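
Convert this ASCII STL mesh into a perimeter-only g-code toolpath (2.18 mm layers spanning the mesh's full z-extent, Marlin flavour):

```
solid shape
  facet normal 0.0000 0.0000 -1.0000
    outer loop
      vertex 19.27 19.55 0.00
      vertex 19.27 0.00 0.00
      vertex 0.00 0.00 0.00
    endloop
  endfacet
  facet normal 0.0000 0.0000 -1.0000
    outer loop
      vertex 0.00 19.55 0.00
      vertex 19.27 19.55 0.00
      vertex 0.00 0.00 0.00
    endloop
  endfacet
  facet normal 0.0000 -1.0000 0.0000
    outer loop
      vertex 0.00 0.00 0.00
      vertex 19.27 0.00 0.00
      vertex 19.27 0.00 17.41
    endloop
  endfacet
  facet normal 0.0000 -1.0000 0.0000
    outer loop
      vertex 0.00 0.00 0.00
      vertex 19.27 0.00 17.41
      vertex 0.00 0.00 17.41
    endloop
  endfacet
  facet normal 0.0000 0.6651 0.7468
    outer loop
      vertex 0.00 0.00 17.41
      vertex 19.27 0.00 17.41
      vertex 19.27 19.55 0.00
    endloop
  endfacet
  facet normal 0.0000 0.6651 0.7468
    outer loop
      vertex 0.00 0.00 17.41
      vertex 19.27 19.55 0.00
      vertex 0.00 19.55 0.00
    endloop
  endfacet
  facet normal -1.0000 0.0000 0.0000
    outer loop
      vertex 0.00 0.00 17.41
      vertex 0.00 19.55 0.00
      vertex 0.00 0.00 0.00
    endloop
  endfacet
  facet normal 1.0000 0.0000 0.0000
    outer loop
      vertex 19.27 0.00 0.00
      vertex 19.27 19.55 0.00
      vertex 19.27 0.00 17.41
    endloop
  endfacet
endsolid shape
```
; perimeter-only toolpath
G21 ; units = mm
G90 ; absolute positioning
G28 ; home
; layer 1
G0 Z2.18
G0 X0.00 Y0.00
G1 X19.27 Y0.00
G1 X19.27 Y17.11
G1 X0.00 Y17.11
G1 X0.00 Y0.00
; layer 2
G0 Z4.35
G0 X0.00 Y0.00
G1 X19.27 Y0.00
G1 X19.27 Y14.66
G1 X0.00 Y14.66
G1 X0.00 Y0.00
; layer 3
G0 Z6.53
G0 X0.00 Y0.00
G1 X19.27 Y0.00
G1 X19.27 Y12.22
G1 X0.00 Y12.22
G1 X0.00 Y0.00
; layer 4
G0 Z8.71
G0 X0.00 Y0.00
G1 X19.27 Y0.00
G1 X19.27 Y9.78
G1 X0.00 Y9.78
G1 X0.00 Y0.00
; layer 5
G0 Z10.88
G0 X0.00 Y0.00
G1 X19.27 Y0.00
G1 X19.27 Y7.33
G1 X0.00 Y7.33
G1 X0.00 Y0.00
; layer 6
G0 Z13.06
G0 X0.00 Y0.00
G1 X19.27 Y0.00
G1 X19.27 Y4.89
G1 X0.00 Y4.89
G1 X0.00 Y0.00
; layer 7
G0 Z15.23
G0 X0.00 Y0.00
G1 X19.27 Y0.00
G1 X19.27 Y2.44
G1 X0.00 Y2.44
G1 X0.00 Y0.00
M2 ; end

The solid is a wedge (ramp): 19.3 × 19.6 mm base, rising to 17.4 mm along the y=0 edge and sloping linearly to z=0 at y=19.6. Slicing at Δz = 2.18 mm — 8 equal slices spanning the solid's height, so layer i sits at z = i·h/8 — gives 7 non-empty perimeters. Each is a 4-segment closed polygon; G0 lifts to the layer z and rapids to the start vertex, then G1 traces the edges. The cross-section shrinks linearly with z (the slice at the apex is degenerate and omitted).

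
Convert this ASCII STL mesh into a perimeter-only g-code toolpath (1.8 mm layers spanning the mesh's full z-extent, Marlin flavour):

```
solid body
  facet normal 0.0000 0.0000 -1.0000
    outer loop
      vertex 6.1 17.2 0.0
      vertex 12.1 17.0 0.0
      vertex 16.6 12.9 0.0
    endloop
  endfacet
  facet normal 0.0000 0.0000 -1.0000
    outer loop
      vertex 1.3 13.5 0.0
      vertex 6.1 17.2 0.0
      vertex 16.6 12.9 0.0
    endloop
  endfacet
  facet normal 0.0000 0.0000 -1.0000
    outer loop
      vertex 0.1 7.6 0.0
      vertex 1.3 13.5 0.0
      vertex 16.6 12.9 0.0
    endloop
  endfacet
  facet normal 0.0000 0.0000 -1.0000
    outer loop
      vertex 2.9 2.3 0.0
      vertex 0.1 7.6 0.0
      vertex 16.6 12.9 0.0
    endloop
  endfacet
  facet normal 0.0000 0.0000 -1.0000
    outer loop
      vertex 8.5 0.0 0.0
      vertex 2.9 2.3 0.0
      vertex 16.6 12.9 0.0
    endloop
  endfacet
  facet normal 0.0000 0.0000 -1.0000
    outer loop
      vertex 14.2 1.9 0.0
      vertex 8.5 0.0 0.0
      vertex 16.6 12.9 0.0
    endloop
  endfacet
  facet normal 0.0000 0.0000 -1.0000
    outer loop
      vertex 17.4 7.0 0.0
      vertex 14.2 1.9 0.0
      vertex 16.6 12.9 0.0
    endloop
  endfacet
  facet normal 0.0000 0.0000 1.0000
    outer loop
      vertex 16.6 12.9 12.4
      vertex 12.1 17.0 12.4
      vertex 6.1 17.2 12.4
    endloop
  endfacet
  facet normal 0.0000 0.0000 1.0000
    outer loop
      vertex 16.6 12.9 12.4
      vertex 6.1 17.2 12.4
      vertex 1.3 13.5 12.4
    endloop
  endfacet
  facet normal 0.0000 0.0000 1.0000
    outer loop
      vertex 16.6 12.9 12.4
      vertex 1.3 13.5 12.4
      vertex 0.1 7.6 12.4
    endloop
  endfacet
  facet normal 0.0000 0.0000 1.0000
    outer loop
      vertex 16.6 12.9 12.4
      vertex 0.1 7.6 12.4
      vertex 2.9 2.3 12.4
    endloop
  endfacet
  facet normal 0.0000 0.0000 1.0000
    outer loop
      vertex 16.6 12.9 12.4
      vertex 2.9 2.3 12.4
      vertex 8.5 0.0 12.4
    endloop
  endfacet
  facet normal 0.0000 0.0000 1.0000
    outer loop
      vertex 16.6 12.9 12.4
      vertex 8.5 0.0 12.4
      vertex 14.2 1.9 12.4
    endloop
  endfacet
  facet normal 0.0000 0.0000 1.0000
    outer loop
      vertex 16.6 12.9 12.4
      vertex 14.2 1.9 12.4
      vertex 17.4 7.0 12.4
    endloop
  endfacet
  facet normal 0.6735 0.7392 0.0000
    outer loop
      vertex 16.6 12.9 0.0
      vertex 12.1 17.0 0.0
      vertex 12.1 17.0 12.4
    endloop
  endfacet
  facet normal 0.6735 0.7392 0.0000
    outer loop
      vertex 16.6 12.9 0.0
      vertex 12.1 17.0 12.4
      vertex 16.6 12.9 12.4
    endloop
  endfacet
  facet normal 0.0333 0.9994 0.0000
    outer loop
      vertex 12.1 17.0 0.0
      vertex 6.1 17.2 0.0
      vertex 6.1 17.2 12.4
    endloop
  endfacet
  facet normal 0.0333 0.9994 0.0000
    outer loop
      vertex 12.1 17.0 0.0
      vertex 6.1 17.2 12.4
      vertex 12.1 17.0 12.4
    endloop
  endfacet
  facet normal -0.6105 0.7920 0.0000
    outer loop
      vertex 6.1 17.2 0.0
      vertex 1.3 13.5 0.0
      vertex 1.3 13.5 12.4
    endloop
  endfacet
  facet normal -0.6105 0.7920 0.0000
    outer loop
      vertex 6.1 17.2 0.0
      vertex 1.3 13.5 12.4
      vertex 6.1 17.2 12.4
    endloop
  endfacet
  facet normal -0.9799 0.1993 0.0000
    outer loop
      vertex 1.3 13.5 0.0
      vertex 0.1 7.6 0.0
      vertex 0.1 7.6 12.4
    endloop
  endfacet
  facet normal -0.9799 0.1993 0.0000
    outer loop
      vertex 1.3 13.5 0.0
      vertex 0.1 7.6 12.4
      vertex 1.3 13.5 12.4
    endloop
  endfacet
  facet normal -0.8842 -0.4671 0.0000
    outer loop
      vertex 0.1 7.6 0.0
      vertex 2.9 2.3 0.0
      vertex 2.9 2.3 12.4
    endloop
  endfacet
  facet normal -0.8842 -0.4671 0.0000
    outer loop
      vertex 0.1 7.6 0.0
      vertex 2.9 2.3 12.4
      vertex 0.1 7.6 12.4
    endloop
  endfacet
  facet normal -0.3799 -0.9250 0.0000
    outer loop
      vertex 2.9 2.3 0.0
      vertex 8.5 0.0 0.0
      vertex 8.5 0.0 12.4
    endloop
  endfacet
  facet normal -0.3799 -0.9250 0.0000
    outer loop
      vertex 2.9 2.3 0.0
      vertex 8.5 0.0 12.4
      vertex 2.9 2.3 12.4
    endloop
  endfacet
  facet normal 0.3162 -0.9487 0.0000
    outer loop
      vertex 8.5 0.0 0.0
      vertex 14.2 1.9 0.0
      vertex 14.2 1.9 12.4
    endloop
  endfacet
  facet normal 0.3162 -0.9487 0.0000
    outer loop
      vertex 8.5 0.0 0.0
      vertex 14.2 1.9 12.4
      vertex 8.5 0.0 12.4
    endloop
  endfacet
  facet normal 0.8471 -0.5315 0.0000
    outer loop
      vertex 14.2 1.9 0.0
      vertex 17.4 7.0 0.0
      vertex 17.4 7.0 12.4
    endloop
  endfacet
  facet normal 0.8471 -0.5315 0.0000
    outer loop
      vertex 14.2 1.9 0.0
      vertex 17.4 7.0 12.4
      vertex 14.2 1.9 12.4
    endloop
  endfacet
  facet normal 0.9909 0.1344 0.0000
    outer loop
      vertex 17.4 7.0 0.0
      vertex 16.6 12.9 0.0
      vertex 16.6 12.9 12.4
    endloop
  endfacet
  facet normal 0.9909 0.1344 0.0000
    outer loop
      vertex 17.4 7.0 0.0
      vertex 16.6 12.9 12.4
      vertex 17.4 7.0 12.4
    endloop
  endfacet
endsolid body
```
; perimeter-only toolpath
G21 ; units = mm
G90 ; absolute positioning
G28 ; home
; layer 1
G0 Z1.8
G0 X16.6 Y12.9
G1 X12.1 Y17.0
G1 X6.1 Y17.2
G1 X1.3 Y13.5
G1 X0.1 Y7.6
G1 X2.9 Y2.3
G1 X8.5 Y0.0
G1 X14.2 Y1.9
G1 X17.4 Y7.0
G1 X16.6 Y12.9
; layer 2
G0 Z3.5
G0 X16.6 Y12.9
G1 X12.1 Y17.0
G1 X6.1 Y17.2
G1 X1.3 Y13.5
G1 X0.1 Y7.6
G1 X2.9 Y2.3
G1 X8.5 Y0.0
G1 X14.2 Y1.9
G1 X17.4 Y7.0
G1 X16.6 Y12.9
; layer 3
G0 Z5.3
G0 X16.6 Y12.9
G1 X12.1 Y17.0
G1 X6.1 Y17.2
G1 X1.3 Y13.5
G1 X0.1 Y7.6
G1 X2.9 Y2.3
G1 X8.5 Y0.0
G1 X14.2 Y1.9
G1 X17.4 Y7.0
G1 X16.6 Y12.9
; layer 4
G0 Z7.1
G0 X16.6 Y12.9
G1 X12.1 Y17.0
G1 X6.1 Y17.2
G1 X1.3 Y13.5
G1 X0.1 Y7.6
G1 X2.9 Y2.3
G1 X8.5 Y0.0
G1 X14.2 Y1.9
G1 X17.4 Y7.0
G1 X16.6 Y12.9
; layer 5
G0 Z8.9
G0 X16.6 Y12.9
G1 X12.1 Y17.0
G1 X6.1 Y17.2
G1 X1.3 Y13.5
G1 X0.1 Y7.6
G1 X2.9 Y2.3
G1 X8.5 Y0.0
G1 X14.2 Y1.9
G1 X17.4 Y7.0
G1 X16.6 Y12.9
; layer 6
G0 Z10.6
G0 X16.6 Y12.9
G1 X12.1 Y17.0
G1 X6.1 Y17.2
G1 X1.3 Y13.5
G1 X0.1 Y7.6
G1 X2.9 Y2.3
G1 X8.5 Y0.0
G1 X14.2 Y1.9
G1 X17.4 Y7.0
G1 X16.6 Y12.9
; layer 7
G0 Z12.4
G0 X16.6 Y12.9
G1 X12.1 Y17.0
G1 X6.1 Y17.2
G1 X1.3 Y13.5
G1 X0.1 Y7.6
G1 X2.9 Y2.3
G1 X8.5 Y0.0
G1 X14.2 Y1.9
G1 X17.4 Y7.0
G1 X16.6 Y12.9
M2 ; end

The solid is a regular 9-sided prism (a cylinder approximated with 9 flat sides), circumscribed radius ≈ 8.8 mm, height ≈ 12.4 mm. Slicing at Δz = 1.8 mm — 7 equal slices spanning the solid's height, so layer i sits at z = i·h/7 — gives 7 non-empty perimeters. Each is a 9-segment closed polygon; G0 lifts to the layer z and rapids to the start vertex, then G1 traces the edges.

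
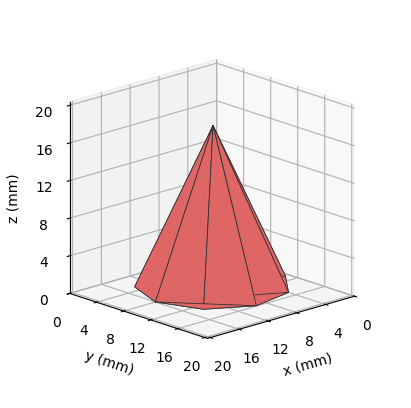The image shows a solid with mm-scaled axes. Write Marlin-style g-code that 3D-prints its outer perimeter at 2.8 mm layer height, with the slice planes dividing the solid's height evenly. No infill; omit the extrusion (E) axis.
Reading the render: the shape is a regular 9-sided pyramid, base circumscribed radius ≈ 8 mm, apex at z ≈ 17 mm (dimensions read to the nearest mm from the axis ticks). For the g-code, the solid's height is divided into equal slices at the stated Δz and each level perimeter traced with G1 moves after a G0 lift.

; perimeter-only toolpath
G21 ; units = mm
G90 ; absolute positioning
G28 ; home
; layer 1
G0 Z2.8
G0 X14.7 Y8.0
G1 X13.1 Y12.2
G1 X9.2 Y14.6
G1 X4.7 Y13.8
G1 X1.8 Y10.2
G1 X1.8 Y5.8
G1 X4.7 Y2.3
G1 X9.2 Y1.4
G1 X13.1 Y3.8
G1 X14.7 Y8.0
; layer 2
G0 Z5.7
G0 X13.3 Y8.0
G1 X12.1 Y11.4
G1 X8.9 Y13.3
G1 X5.3 Y12.6
G1 X3.0 Y9.8
G1 X3.0 Y6.2
G1 X5.3 Y3.4
G1 X8.9 Y2.7
G1 X12.1 Y4.6
G1 X13.3 Y8.0
; layer 3
G0 Z8.5
G0 X12.0 Y8.0
G1 X11.1 Y10.6
G1 X8.7 Y11.9
G1 X6.0 Y11.4
G1 X4.2 Y9.3
G1 X4.2 Y6.7
G1 X6.0 Y4.5
G1 X8.7 Y4.0
G1 X11.1 Y5.5
G1 X12.0 Y8.0
; layer 4
G0 Z11.3
G0 X10.7 Y8.0
G1 X10.0 Y9.7
G1 X8.5 Y10.6
G1 X6.7 Y10.3
G1 X5.5 Y8.9
G1 X5.5 Y7.1
G1 X6.7 Y5.7
G1 X8.5 Y5.4
G1 X10.0 Y6.3
G1 X10.7 Y8.0
; layer 5
G0 Z14.2
G0 X9.3 Y8.0
G1 X9.0 Y8.8
G1 X8.2 Y9.3
G1 X7.3 Y9.2
G1 X6.8 Y8.4
G1 X6.8 Y7.5
G1 X7.3 Y6.9
G1 X8.2 Y6.7
G1 X9.0 Y7.2
G1 X9.3 Y8.0
M2 ; end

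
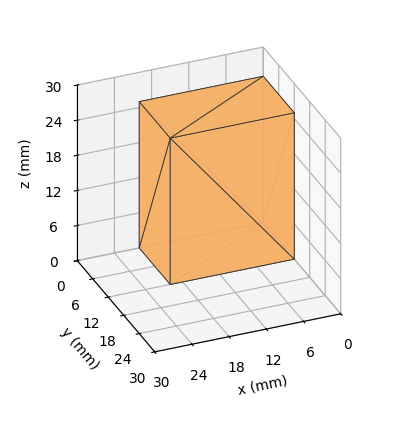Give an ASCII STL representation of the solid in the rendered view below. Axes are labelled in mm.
Reading the render: the shape is a rectangular box, roughly 20 × 12 mm footprint and 25 mm tall (dimensions read to the nearest mm from the axis ticks). For the STL, each face is triangulated and given an outward normal.

solid part
  facet normal 0.0000 0.0000 -1.0000
    outer loop
      vertex 20.000 12.000 0.000
      vertex 20.000 0.000 0.000
      vertex 0.000 0.000 0.000
    endloop
  endfacet
  facet normal 0.0000 0.0000 -1.0000
    outer loop
      vertex 0.000 12.000 0.000
      vertex 20.000 12.000 0.000
      vertex 0.000 0.000 0.000
    endloop
  endfacet
  facet normal 0.0000 0.0000 1.0000
    outer loop
      vertex 0.000 0.000 25.000
      vertex 20.000 0.000 25.000
      vertex 20.000 12.000 25.000
    endloop
  endfacet
  facet normal 0.0000 0.0000 1.0000
    outer loop
      vertex 0.000 0.000 25.000
      vertex 20.000 12.000 25.000
      vertex 0.000 12.000 25.000
    endloop
  endfacet
  facet normal 0.0000 -1.0000 0.0000
    outer loop
      vertex 0.000 0.000 0.000
      vertex 20.000 0.000 0.000
      vertex 20.000 0.000 25.000
    endloop
  endfacet
  facet normal 0.0000 -1.0000 0.0000
    outer loop
      vertex 0.000 0.000 0.000
      vertex 20.000 0.000 25.000
      vertex 0.000 0.000 25.000
    endloop
  endfacet
  facet normal 0.0000 1.0000 0.0000
    outer loop
      vertex 20.000 12.000 25.000
      vertex 20.000 12.000 0.000
      vertex 0.000 12.000 0.000
    endloop
  endfacet
  facet normal 0.0000 1.0000 0.0000
    outer loop
      vertex 0.000 12.000 25.000
      vertex 20.000 12.000 25.000
      vertex 0.000 12.000 0.000
    endloop
  endfacet
  facet normal -1.0000 0.0000 0.0000
    outer loop
      vertex 0.000 12.000 25.000
      vertex 0.000 12.000 0.000
      vertex 0.000 0.000 0.000
    endloop
  endfacet
  facet normal -1.0000 0.0000 0.0000
    outer loop
      vertex 0.000 0.000 25.000
      vertex 0.000 12.000 25.000
      vertex 0.000 0.000 0.000
    endloop
  endfacet
  facet normal 1.0000 0.0000 0.0000
    outer loop
      vertex 20.000 0.000 0.000
      vertex 20.000 12.000 0.000
      vertex 20.000 12.000 25.000
    endloop
  endfacet
  facet normal 1.0000 0.0000 0.0000
    outer loop
      vertex 20.000 0.000 0.000
      vertex 20.000 12.000 25.000
      vertex 20.000 0.000 25.000
    endloop
  endfacet
endsolid part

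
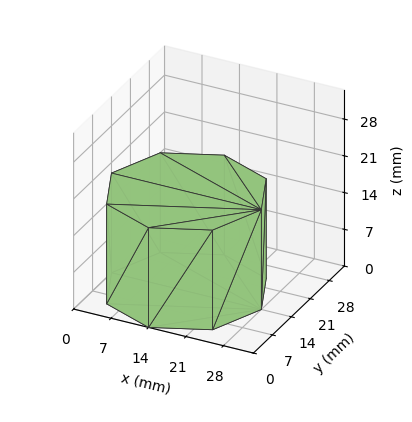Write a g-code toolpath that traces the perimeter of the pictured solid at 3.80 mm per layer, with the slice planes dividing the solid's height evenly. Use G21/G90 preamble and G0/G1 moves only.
Reading the render: the shape is a regular 8-sided prism (a cylinder approximated with 8 flat sides), circumscribed radius ≈ 14 mm, height ≈ 19 mm (dimensions read to the nearest mm from the axis ticks). For the g-code, the solid's height is divided into equal slices at the stated Δz and each level perimeter traced with G1 moves after a G0 lift.

; perimeter-only toolpath
G21 ; units = mm
G90 ; absolute positioning
G28 ; home
; layer 1
G0 Z3.80
G0 X28.00 Y14.00
G1 X23.90 Y23.90
G1 X14.00 Y28.00
G1 X4.10 Y23.90
G1 X0.00 Y14.00
G1 X4.10 Y4.10
G1 X14.00 Y0.00
G1 X23.90 Y4.10
G1 X28.00 Y14.00
; layer 2
G0 Z7.60
G0 X28.00 Y14.00
G1 X23.90 Y23.90
G1 X14.00 Y28.00
G1 X4.10 Y23.90
G1 X0.00 Y14.00
G1 X4.10 Y4.10
G1 X14.00 Y0.00
G1 X23.90 Y4.10
G1 X28.00 Y14.00
; layer 3
G0 Z11.40
G0 X28.00 Y14.00
G1 X23.90 Y23.90
G1 X14.00 Y28.00
G1 X4.10 Y23.90
G1 X0.00 Y14.00
G1 X4.10 Y4.10
G1 X14.00 Y0.00
G1 X23.90 Y4.10
G1 X28.00 Y14.00
; layer 4
G0 Z15.20
G0 X28.00 Y14.00
G1 X23.90 Y23.90
G1 X14.00 Y28.00
G1 X4.10 Y23.90
G1 X0.00 Y14.00
G1 X4.10 Y4.10
G1 X14.00 Y0.00
G1 X23.90 Y4.10
G1 X28.00 Y14.00
; layer 5
G0 Z19.00
G0 X28.00 Y14.00
G1 X23.90 Y23.90
G1 X14.00 Y28.00
G1 X4.10 Y23.90
G1 X0.00 Y14.00
G1 X4.10 Y4.10
G1 X14.00 Y0.00
G1 X23.90 Y4.10
G1 X28.00 Y14.00
M2 ; end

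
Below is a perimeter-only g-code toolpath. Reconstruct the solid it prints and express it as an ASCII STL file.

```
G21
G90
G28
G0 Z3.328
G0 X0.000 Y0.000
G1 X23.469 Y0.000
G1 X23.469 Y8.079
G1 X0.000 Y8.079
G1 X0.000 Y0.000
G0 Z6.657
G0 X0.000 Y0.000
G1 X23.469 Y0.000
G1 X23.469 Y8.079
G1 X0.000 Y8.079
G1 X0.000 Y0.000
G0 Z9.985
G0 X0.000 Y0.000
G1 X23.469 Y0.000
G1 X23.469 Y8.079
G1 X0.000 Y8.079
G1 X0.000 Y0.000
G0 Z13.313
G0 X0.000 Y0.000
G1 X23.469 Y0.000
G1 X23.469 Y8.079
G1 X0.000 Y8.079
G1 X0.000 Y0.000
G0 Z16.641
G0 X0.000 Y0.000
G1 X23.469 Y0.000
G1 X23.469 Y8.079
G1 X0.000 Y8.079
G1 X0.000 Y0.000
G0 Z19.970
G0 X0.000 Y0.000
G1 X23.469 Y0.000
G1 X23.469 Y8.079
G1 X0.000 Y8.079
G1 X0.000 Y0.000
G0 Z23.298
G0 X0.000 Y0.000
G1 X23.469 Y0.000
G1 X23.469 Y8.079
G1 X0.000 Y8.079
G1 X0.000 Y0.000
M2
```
solid part
  facet normal 0.0000 0.0000 -1.0000
    outer loop
      vertex 23.469 8.079 0.000
      vertex 23.469 0.000 0.000
      vertex 0.000 0.000 0.000
    endloop
  endfacet
  facet normal 0.0000 0.0000 -1.0000
    outer loop
      vertex 0.000 8.079 0.000
      vertex 23.469 8.079 0.000
      vertex 0.000 0.000 0.000
    endloop
  endfacet
  facet normal 0.0000 0.0000 1.0000
    outer loop
      vertex 0.000 0.000 23.298
      vertex 23.469 0.000 23.298
      vertex 23.469 8.079 23.298
    endloop
  endfacet
  facet normal 0.0000 0.0000 1.0000
    outer loop
      vertex 0.000 0.000 23.298
      vertex 23.469 8.079 23.298
      vertex 0.000 8.079 23.298
    endloop
  endfacet
  facet normal 0.0000 -1.0000 0.0000
    outer loop
      vertex 0.000 0.000 0.000
      vertex 23.469 0.000 0.000
      vertex 23.469 0.000 23.298
    endloop
  endfacet
  facet normal 0.0000 -1.0000 0.0000
    outer loop
      vertex 0.000 0.000 0.000
      vertex 23.469 0.000 23.298
      vertex 0.000 0.000 23.298
    endloop
  endfacet
  facet normal 0.0000 1.0000 0.0000
    outer loop
      vertex 23.469 8.079 23.298
      vertex 23.469 8.079 0.000
      vertex 0.000 8.079 0.000
    endloop
  endfacet
  facet normal 0.0000 1.0000 0.0000
    outer loop
      vertex 0.000 8.079 23.298
      vertex 23.469 8.079 23.298
      vertex 0.000 8.079 0.000
    endloop
  endfacet
  facet normal -1.0000 0.0000 0.0000
    outer loop
      vertex 0.000 8.079 23.298
      vertex 0.000 8.079 0.000
      vertex 0.000 0.000 0.000
    endloop
  endfacet
  facet normal -1.0000 0.0000 0.0000
    outer loop
      vertex 0.000 0.000 23.298
      vertex 0.000 8.079 23.298
      vertex 0.000 0.000 0.000
    endloop
  endfacet
  facet normal 1.0000 0.0000 0.0000
    outer loop
      vertex 23.469 0.000 0.000
      vertex 23.469 8.079 0.000
      vertex 23.469 8.079 23.298
    endloop
  endfacet
  facet normal 1.0000 0.0000 0.0000
    outer loop
      vertex 23.469 0.000 0.000
      vertex 23.469 8.079 23.298
      vertex 23.469 0.000 23.298
    endloop
  endfacet
endsolid part

The G0 Z moves step by Δz≈3.328 mm. Every layer's G1 loop is the same polygon, so the solid is a straight extrusion of it from z=0 to z≈23.3. Closing with flat bottom and top caps and triangulating gives 12 facets — a rectangular box, roughly 23.5 × 8.08 mm footprint and 23.3 mm tall.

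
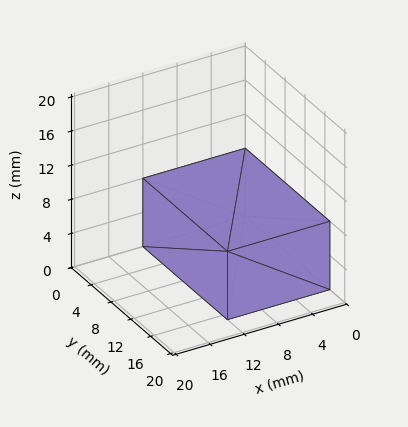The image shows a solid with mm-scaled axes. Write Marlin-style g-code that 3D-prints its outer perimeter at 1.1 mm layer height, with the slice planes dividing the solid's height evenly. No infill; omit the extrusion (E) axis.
Reading the render: the shape is a rectangular box, roughly 12 × 17 mm footprint and 8 mm tall (dimensions read to the nearest mm from the axis ticks). For the g-code, the solid's height is divided into equal slices at the stated Δz and each level perimeter traced with G1 moves after a G0 lift.

; perimeter-only toolpath
G21 ; units = mm
G90 ; absolute positioning
G28 ; home
; layer 1
G0 Z1.1
G0 X0.0 Y0.0
G1 X12.0 Y0.0
G1 X12.0 Y17.0
G1 X0.0 Y17.0
G1 X0.0 Y0.0
; layer 2
G0 Z2.3
G0 X0.0 Y0.0
G1 X12.0 Y0.0
G1 X12.0 Y17.0
G1 X0.0 Y17.0
G1 X0.0 Y0.0
; layer 3
G0 Z3.4
G0 X0.0 Y0.0
G1 X12.0 Y0.0
G1 X12.0 Y17.0
G1 X0.0 Y17.0
G1 X0.0 Y0.0
; layer 4
G0 Z4.6
G0 X0.0 Y0.0
G1 X12.0 Y0.0
G1 X12.0 Y17.0
G1 X0.0 Y17.0
G1 X0.0 Y0.0
; layer 5
G0 Z5.7
G0 X0.0 Y0.0
G1 X12.0 Y0.0
G1 X12.0 Y17.0
G1 X0.0 Y17.0
G1 X0.0 Y0.0
; layer 6
G0 Z6.9
G0 X0.0 Y0.0
G1 X12.0 Y0.0
G1 X12.0 Y17.0
G1 X0.0 Y17.0
G1 X0.0 Y0.0
; layer 7
G0 Z8.0
G0 X0.0 Y0.0
G1 X12.0 Y0.0
G1 X12.0 Y17.0
G1 X0.0 Y17.0
G1 X0.0 Y0.0
M2 ; end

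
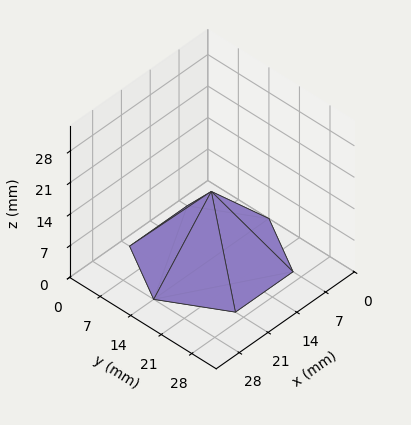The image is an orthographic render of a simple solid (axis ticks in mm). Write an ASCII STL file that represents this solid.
Reading the render: the shape is a regular 6-sided pyramid, base circumscribed radius ≈ 14 mm, apex at z ≈ 15 mm (dimensions read to the nearest mm from the axis ticks). For the STL, each face is triangulated and given an outward normal.

solid part
  facet normal 0.0000 0.0000 -1.0000
    outer loop
      vertex 7.00 26.12 0.00
      vertex 21.00 26.12 0.00
      vertex 28.00 14.00 0.00
    endloop
  endfacet
  facet normal 0.0000 0.0000 -1.0000
    outer loop
      vertex 0.00 14.00 0.00
      vertex 7.00 26.12 0.00
      vertex 28.00 14.00 0.00
    endloop
  endfacet
  facet normal 0.0000 0.0000 -1.0000
    outer loop
      vertex 7.00 1.88 0.00
      vertex 0.00 14.00 0.00
      vertex 28.00 14.00 0.00
    endloop
  endfacet
  facet normal 0.0000 0.0000 -1.0000
    outer loop
      vertex 21.00 1.88 0.00
      vertex 7.00 1.88 0.00
      vertex 28.00 14.00 0.00
    endloop
  endfacet
  facet normal 0.6735 0.3890 0.6286
    outer loop
      vertex 28.00 14.00 0.00
      vertex 21.00 26.12 0.00
      vertex 14.00 14.00 15.00
    endloop
  endfacet
  facet normal 0.0000 0.7778 0.6285
    outer loop
      vertex 21.00 26.12 0.00
      vertex 7.00 26.12 0.00
      vertex 14.00 14.00 15.00
    endloop
  endfacet
  facet normal -0.6735 0.3890 0.6286
    outer loop
      vertex 7.00 26.12 0.00
      vertex 0.00 14.00 0.00
      vertex 14.00 14.00 15.00
    endloop
  endfacet
  facet normal -0.6735 -0.3890 0.6286
    outer loop
      vertex 0.00 14.00 0.00
      vertex 7.00 1.88 0.00
      vertex 14.00 14.00 15.00
    endloop
  endfacet
  facet normal 0.0000 -0.7778 0.6285
    outer loop
      vertex 7.00 1.88 0.00
      vertex 21.00 1.88 0.00
      vertex 14.00 14.00 15.00
    endloop
  endfacet
  facet normal 0.6735 -0.3890 0.6286
    outer loop
      vertex 21.00 1.88 0.00
      vertex 28.00 14.00 0.00
      vertex 14.00 14.00 15.00
    endloop
  endfacet
endsolid part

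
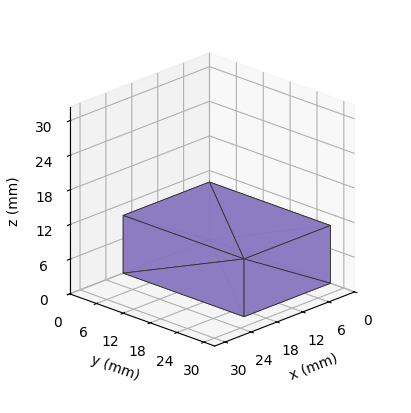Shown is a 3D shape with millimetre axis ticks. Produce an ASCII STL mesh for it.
Reading the render: the shape is a rectangular box, roughly 20 × 27 mm footprint and 10 mm tall (dimensions read to the nearest mm from the axis ticks). For the STL, each face is triangulated and given an outward normal.

solid part
  facet normal 0.0000 0.0000 -1.0000
    outer loop
      vertex 20.00 27.00 0.00
      vertex 20.00 0.00 0.00
      vertex 0.00 0.00 0.00
    endloop
  endfacet
  facet normal 0.0000 0.0000 -1.0000
    outer loop
      vertex 0.00 27.00 0.00
      vertex 20.00 27.00 0.00
      vertex 0.00 0.00 0.00
    endloop
  endfacet
  facet normal 0.0000 0.0000 1.0000
    outer loop
      vertex 0.00 0.00 10.00
      vertex 20.00 0.00 10.00
      vertex 20.00 27.00 10.00
    endloop
  endfacet
  facet normal 0.0000 0.0000 1.0000
    outer loop
      vertex 0.00 0.00 10.00
      vertex 20.00 27.00 10.00
      vertex 0.00 27.00 10.00
    endloop
  endfacet
  facet normal 0.0000 -1.0000 0.0000
    outer loop
      vertex 0.00 0.00 0.00
      vertex 20.00 0.00 0.00
      vertex 20.00 0.00 10.00
    endloop
  endfacet
  facet normal 0.0000 -1.0000 0.0000
    outer loop
      vertex 0.00 0.00 0.00
      vertex 20.00 0.00 10.00
      vertex 0.00 0.00 10.00
    endloop
  endfacet
  facet normal 0.0000 1.0000 0.0000
    outer loop
      vertex 20.00 27.00 10.00
      vertex 20.00 27.00 0.00
      vertex 0.00 27.00 0.00
    endloop
  endfacet
  facet normal 0.0000 1.0000 0.0000
    outer loop
      vertex 0.00 27.00 10.00
      vertex 20.00 27.00 10.00
      vertex 0.00 27.00 0.00
    endloop
  endfacet
  facet normal -1.0000 0.0000 0.0000
    outer loop
      vertex 0.00 27.00 10.00
      vertex 0.00 27.00 0.00
      vertex 0.00 0.00 0.00
    endloop
  endfacet
  facet normal -1.0000 0.0000 0.0000
    outer loop
      vertex 0.00 0.00 10.00
      vertex 0.00 27.00 10.00
      vertex 0.00 0.00 0.00
    endloop
  endfacet
  facet normal 1.0000 0.0000 0.0000
    outer loop
      vertex 20.00 0.00 0.00
      vertex 20.00 27.00 0.00
      vertex 20.00 27.00 10.00
    endloop
  endfacet
  facet normal 1.0000 0.0000 0.0000
    outer loop
      vertex 20.00 0.00 0.00
      vertex 20.00 27.00 10.00
      vertex 20.00 0.00 10.00
    endloop
  endfacet
endsolid part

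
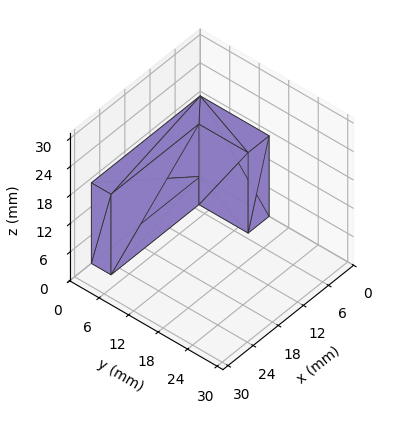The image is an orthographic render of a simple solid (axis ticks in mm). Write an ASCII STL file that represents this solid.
Reading the render: the shape is an L-shaped prism: outer 26 × 14 mm, arm thicknesses ≈ 4 mm (horizontal) and 5 mm (vertical), extruded 17 mm in z (dimensions read to the nearest mm from the axis ticks). For the STL, each face is triangulated and given an outward normal.

solid part
  facet normal 0.0000 0.0000 -1.0000
    outer loop
      vertex 26.0 4.0 0.0
      vertex 26.0 0.0 0.0
      vertex 0.0 0.0 0.0
    endloop
  endfacet
  facet normal 0.0000 0.0000 -1.0000
    outer loop
      vertex 5.0 4.0 0.0
      vertex 26.0 4.0 0.0
      vertex 0.0 0.0 0.0
    endloop
  endfacet
  facet normal 0.0000 0.0000 -1.0000
    outer loop
      vertex 5.0 14.0 0.0
      vertex 5.0 4.0 0.0
      vertex 0.0 0.0 0.0
    endloop
  endfacet
  facet normal 0.0000 0.0000 -1.0000
    outer loop
      vertex 0.0 14.0 0.0
      vertex 5.0 14.0 0.0
      vertex 0.0 0.0 0.0
    endloop
  endfacet
  facet normal 0.0000 0.0000 1.0000
    outer loop
      vertex 0.0 0.0 17.0
      vertex 26.0 0.0 17.0
      vertex 26.0 4.0 17.0
    endloop
  endfacet
  facet normal 0.0000 0.0000 1.0000
    outer loop
      vertex 0.0 0.0 17.0
      vertex 26.0 4.0 17.0
      vertex 5.0 4.0 17.0
    endloop
  endfacet
  facet normal 0.0000 0.0000 1.0000
    outer loop
      vertex 0.0 0.0 17.0
      vertex 5.0 4.0 17.0
      vertex 5.0 14.0 17.0
    endloop
  endfacet
  facet normal 0.0000 0.0000 1.0000
    outer loop
      vertex 0.0 0.0 17.0
      vertex 5.0 14.0 17.0
      vertex 0.0 14.0 17.0
    endloop
  endfacet
  facet normal 0.0000 -1.0000 0.0000
    outer loop
      vertex 0.0 0.0 0.0
      vertex 26.0 0.0 0.0
      vertex 26.0 0.0 17.0
    endloop
  endfacet
  facet normal 0.0000 -1.0000 0.0000
    outer loop
      vertex 0.0 0.0 0.0
      vertex 26.0 0.0 17.0
      vertex 0.0 0.0 17.0
    endloop
  endfacet
  facet normal 1.0000 0.0000 0.0000
    outer loop
      vertex 26.0 0.0 0.0
      vertex 26.0 4.0 0.0
      vertex 26.0 4.0 17.0
    endloop
  endfacet
  facet normal 1.0000 0.0000 0.0000
    outer loop
      vertex 26.0 0.0 0.0
      vertex 26.0 4.0 17.0
      vertex 26.0 0.0 17.0
    endloop
  endfacet
  facet normal 0.0000 1.0000 0.0000
    outer loop
      vertex 26.0 4.0 0.0
      vertex 5.0 4.0 0.0
      vertex 5.0 4.0 17.0
    endloop
  endfacet
  facet normal 0.0000 1.0000 0.0000
    outer loop
      vertex 26.0 4.0 0.0
      vertex 5.0 4.0 17.0
      vertex 26.0 4.0 17.0
    endloop
  endfacet
  facet normal 1.0000 0.0000 0.0000
    outer loop
      vertex 5.0 4.0 0.0
      vertex 5.0 14.0 0.0
      vertex 5.0 14.0 17.0
    endloop
  endfacet
  facet normal 1.0000 0.0000 0.0000
    outer loop
      vertex 5.0 4.0 0.0
      vertex 5.0 14.0 17.0
      vertex 5.0 4.0 17.0
    endloop
  endfacet
  facet normal 0.0000 1.0000 0.0000
    outer loop
      vertex 5.0 14.0 0.0
      vertex 0.0 14.0 0.0
      vertex 0.0 14.0 17.0
    endloop
  endfacet
  facet normal 0.0000 1.0000 0.0000
    outer loop
      vertex 5.0 14.0 0.0
      vertex 0.0 14.0 17.0
      vertex 5.0 14.0 17.0
    endloop
  endfacet
  facet normal -1.0000 0.0000 0.0000
    outer loop
      vertex 0.0 14.0 0.0
      vertex 0.0 0.0 0.0
      vertex 0.0 0.0 17.0
    endloop
  endfacet
  facet normal -1.0000 0.0000 0.0000
    outer loop
      vertex 0.0 14.0 0.0
      vertex 0.0 0.0 17.0
      vertex 0.0 14.0 17.0
    endloop
  endfacet
endsolid part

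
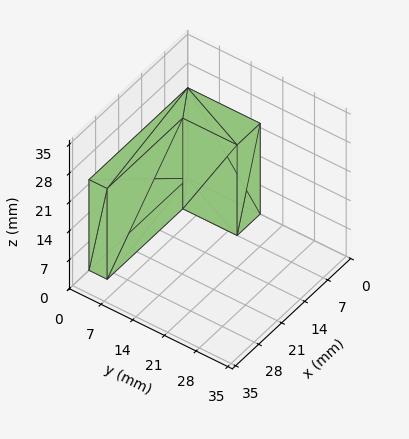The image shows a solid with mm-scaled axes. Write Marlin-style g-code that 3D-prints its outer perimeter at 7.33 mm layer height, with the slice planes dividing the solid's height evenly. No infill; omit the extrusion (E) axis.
Reading the render: the shape is an L-shaped prism: outer 30 × 16 mm, arm thicknesses ≈ 4 mm (horizontal) and 7 mm (vertical), extruded 22 mm in z (dimensions read to the nearest mm from the axis ticks). For the g-code, the solid's height is divided into equal slices at the stated Δz and each level perimeter traced with G1 moves after a G0 lift.

; perimeter-only toolpath
G21 ; units = mm
G90 ; absolute positioning
G28 ; home
; layer 1
G0 Z7.33
G0 X0.00 Y0.00
G1 X30.00 Y0.00
G1 X30.00 Y4.00
G1 X7.00 Y4.00
G1 X7.00 Y16.00
G1 X0.00 Y16.00
G1 X0.00 Y0.00
; layer 2
G0 Z14.67
G0 X0.00 Y0.00
G1 X30.00 Y0.00
G1 X30.00 Y4.00
G1 X7.00 Y4.00
G1 X7.00 Y16.00
G1 X0.00 Y16.00
G1 X0.00 Y0.00
; layer 3
G0 Z22.00
G0 X0.00 Y0.00
G1 X30.00 Y0.00
G1 X30.00 Y4.00
G1 X7.00 Y4.00
G1 X7.00 Y16.00
G1 X0.00 Y16.00
G1 X0.00 Y0.00
M2 ; end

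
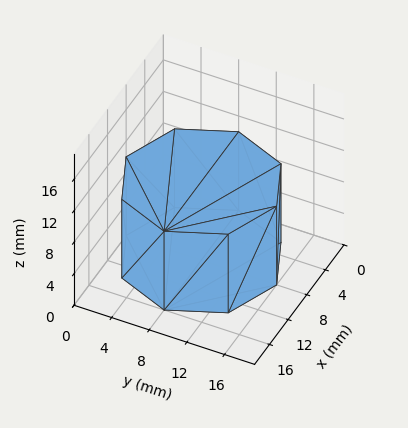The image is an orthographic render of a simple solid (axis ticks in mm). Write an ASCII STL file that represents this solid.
Reading the render: the shape is a regular 8-sided prism (a cylinder approximated with 8 flat sides), circumscribed radius ≈ 8 mm, height ≈ 10 mm (dimensions read to the nearest mm from the axis ticks). For the STL, each face is triangulated and given an outward normal.

solid part
  facet normal 0.0000 0.0000 -1.0000
    outer loop
      vertex 8.000 16.000 0.000
      vertex 13.657 13.657 0.000
      vertex 16.000 8.000 0.000
    endloop
  endfacet
  facet normal 0.0000 0.0000 -1.0000
    outer loop
      vertex 2.343 13.657 0.000
      vertex 8.000 16.000 0.000
      vertex 16.000 8.000 0.000
    endloop
  endfacet
  facet normal 0.0000 0.0000 -1.0000
    outer loop
      vertex 0.000 8.000 0.000
      vertex 2.343 13.657 0.000
      vertex 16.000 8.000 0.000
    endloop
  endfacet
  facet normal 0.0000 0.0000 -1.0000
    outer loop
      vertex 2.343 2.343 0.000
      vertex 0.000 8.000 0.000
      vertex 16.000 8.000 0.000
    endloop
  endfacet
  facet normal 0.0000 0.0000 -1.0000
    outer loop
      vertex 8.000 0.000 0.000
      vertex 2.343 2.343 0.000
      vertex 16.000 8.000 0.000
    endloop
  endfacet
  facet normal 0.0000 0.0000 -1.0000
    outer loop
      vertex 13.657 2.343 0.000
      vertex 8.000 0.000 0.000
      vertex 16.000 8.000 0.000
    endloop
  endfacet
  facet normal 0.0000 0.0000 1.0000
    outer loop
      vertex 16.000 8.000 10.000
      vertex 13.657 13.657 10.000
      vertex 8.000 16.000 10.000
    endloop
  endfacet
  facet normal 0.0000 0.0000 1.0000
    outer loop
      vertex 16.000 8.000 10.000
      vertex 8.000 16.000 10.000
      vertex 2.343 13.657 10.000
    endloop
  endfacet
  facet normal 0.0000 0.0000 1.0000
    outer loop
      vertex 16.000 8.000 10.000
      vertex 2.343 13.657 10.000
      vertex 0.000 8.000 10.000
    endloop
  endfacet
  facet normal 0.0000 0.0000 1.0000
    outer loop
      vertex 16.000 8.000 10.000
      vertex 0.000 8.000 10.000
      vertex 2.343 2.343 10.000
    endloop
  endfacet
  facet normal 0.0000 0.0000 1.0000
    outer loop
      vertex 16.000 8.000 10.000
      vertex 2.343 2.343 10.000
      vertex 8.000 0.000 10.000
    endloop
  endfacet
  facet normal 0.0000 0.0000 1.0000
    outer loop
      vertex 16.000 8.000 10.000
      vertex 8.000 0.000 10.000
      vertex 13.657 2.343 10.000
    endloop
  endfacet
  facet normal 0.9239 0.3827 0.0000
    outer loop
      vertex 16.000 8.000 0.000
      vertex 13.657 13.657 0.000
      vertex 13.657 13.657 10.000
    endloop
  endfacet
  facet normal 0.9239 0.3827 0.0000
    outer loop
      vertex 16.000 8.000 0.000
      vertex 13.657 13.657 10.000
      vertex 16.000 8.000 10.000
    endloop
  endfacet
  facet normal 0.3827 0.9239 0.0000
    outer loop
      vertex 13.657 13.657 0.000
      vertex 8.000 16.000 0.000
      vertex 8.000 16.000 10.000
    endloop
  endfacet
  facet normal 0.3827 0.9239 0.0000
    outer loop
      vertex 13.657 13.657 0.000
      vertex 8.000 16.000 10.000
      vertex 13.657 13.657 10.000
    endloop
  endfacet
  facet normal -0.3827 0.9239 0.0000
    outer loop
      vertex 8.000 16.000 0.000
      vertex 2.343 13.657 0.000
      vertex 2.343 13.657 10.000
    endloop
  endfacet
  facet normal -0.3827 0.9239 0.0000
    outer loop
      vertex 8.000 16.000 0.000
      vertex 2.343 13.657 10.000
      vertex 8.000 16.000 10.000
    endloop
  endfacet
  facet normal -0.9239 0.3827 0.0000
    outer loop
      vertex 2.343 13.657 0.000
      vertex 0.000 8.000 0.000
      vertex 0.000 8.000 10.000
    endloop
  endfacet
  facet normal -0.9239 0.3827 0.0000
    outer loop
      vertex 2.343 13.657 0.000
      vertex 0.000 8.000 10.000
      vertex 2.343 13.657 10.000
    endloop
  endfacet
  facet normal -0.9239 -0.3827 0.0000
    outer loop
      vertex 0.000 8.000 0.000
      vertex 2.343 2.343 0.000
      vertex 2.343 2.343 10.000
    endloop
  endfacet
  facet normal -0.9239 -0.3827 0.0000
    outer loop
      vertex 0.000 8.000 0.000
      vertex 2.343 2.343 10.000
      vertex 0.000 8.000 10.000
    endloop
  endfacet
  facet normal -0.3827 -0.9239 0.0000
    outer loop
      vertex 2.343 2.343 0.000
      vertex 8.000 0.000 0.000
      vertex 8.000 0.000 10.000
    endloop
  endfacet
  facet normal -0.3827 -0.9239 0.0000
    outer loop
      vertex 2.343 2.343 0.000
      vertex 8.000 0.000 10.000
      vertex 2.343 2.343 10.000
    endloop
  endfacet
  facet normal 0.3827 -0.9239 0.0000
    outer loop
      vertex 8.000 0.000 0.000
      vertex 13.657 2.343 0.000
      vertex 13.657 2.343 10.000
    endloop
  endfacet
  facet normal 0.3827 -0.9239 0.0000
    outer loop
      vertex 8.000 0.000 0.000
      vertex 13.657 2.343 10.000
      vertex 8.000 0.000 10.000
    endloop
  endfacet
  facet normal 0.9239 -0.3827 0.0000
    outer loop
      vertex 13.657 2.343 0.000
      vertex 16.000 8.000 0.000
      vertex 16.000 8.000 10.000
    endloop
  endfacet
  facet normal 0.9239 -0.3827 0.0000
    outer loop
      vertex 13.657 2.343 0.000
      vertex 16.000 8.000 10.000
      vertex 13.657 2.343 10.000
    endloop
  endfacet
endsolid part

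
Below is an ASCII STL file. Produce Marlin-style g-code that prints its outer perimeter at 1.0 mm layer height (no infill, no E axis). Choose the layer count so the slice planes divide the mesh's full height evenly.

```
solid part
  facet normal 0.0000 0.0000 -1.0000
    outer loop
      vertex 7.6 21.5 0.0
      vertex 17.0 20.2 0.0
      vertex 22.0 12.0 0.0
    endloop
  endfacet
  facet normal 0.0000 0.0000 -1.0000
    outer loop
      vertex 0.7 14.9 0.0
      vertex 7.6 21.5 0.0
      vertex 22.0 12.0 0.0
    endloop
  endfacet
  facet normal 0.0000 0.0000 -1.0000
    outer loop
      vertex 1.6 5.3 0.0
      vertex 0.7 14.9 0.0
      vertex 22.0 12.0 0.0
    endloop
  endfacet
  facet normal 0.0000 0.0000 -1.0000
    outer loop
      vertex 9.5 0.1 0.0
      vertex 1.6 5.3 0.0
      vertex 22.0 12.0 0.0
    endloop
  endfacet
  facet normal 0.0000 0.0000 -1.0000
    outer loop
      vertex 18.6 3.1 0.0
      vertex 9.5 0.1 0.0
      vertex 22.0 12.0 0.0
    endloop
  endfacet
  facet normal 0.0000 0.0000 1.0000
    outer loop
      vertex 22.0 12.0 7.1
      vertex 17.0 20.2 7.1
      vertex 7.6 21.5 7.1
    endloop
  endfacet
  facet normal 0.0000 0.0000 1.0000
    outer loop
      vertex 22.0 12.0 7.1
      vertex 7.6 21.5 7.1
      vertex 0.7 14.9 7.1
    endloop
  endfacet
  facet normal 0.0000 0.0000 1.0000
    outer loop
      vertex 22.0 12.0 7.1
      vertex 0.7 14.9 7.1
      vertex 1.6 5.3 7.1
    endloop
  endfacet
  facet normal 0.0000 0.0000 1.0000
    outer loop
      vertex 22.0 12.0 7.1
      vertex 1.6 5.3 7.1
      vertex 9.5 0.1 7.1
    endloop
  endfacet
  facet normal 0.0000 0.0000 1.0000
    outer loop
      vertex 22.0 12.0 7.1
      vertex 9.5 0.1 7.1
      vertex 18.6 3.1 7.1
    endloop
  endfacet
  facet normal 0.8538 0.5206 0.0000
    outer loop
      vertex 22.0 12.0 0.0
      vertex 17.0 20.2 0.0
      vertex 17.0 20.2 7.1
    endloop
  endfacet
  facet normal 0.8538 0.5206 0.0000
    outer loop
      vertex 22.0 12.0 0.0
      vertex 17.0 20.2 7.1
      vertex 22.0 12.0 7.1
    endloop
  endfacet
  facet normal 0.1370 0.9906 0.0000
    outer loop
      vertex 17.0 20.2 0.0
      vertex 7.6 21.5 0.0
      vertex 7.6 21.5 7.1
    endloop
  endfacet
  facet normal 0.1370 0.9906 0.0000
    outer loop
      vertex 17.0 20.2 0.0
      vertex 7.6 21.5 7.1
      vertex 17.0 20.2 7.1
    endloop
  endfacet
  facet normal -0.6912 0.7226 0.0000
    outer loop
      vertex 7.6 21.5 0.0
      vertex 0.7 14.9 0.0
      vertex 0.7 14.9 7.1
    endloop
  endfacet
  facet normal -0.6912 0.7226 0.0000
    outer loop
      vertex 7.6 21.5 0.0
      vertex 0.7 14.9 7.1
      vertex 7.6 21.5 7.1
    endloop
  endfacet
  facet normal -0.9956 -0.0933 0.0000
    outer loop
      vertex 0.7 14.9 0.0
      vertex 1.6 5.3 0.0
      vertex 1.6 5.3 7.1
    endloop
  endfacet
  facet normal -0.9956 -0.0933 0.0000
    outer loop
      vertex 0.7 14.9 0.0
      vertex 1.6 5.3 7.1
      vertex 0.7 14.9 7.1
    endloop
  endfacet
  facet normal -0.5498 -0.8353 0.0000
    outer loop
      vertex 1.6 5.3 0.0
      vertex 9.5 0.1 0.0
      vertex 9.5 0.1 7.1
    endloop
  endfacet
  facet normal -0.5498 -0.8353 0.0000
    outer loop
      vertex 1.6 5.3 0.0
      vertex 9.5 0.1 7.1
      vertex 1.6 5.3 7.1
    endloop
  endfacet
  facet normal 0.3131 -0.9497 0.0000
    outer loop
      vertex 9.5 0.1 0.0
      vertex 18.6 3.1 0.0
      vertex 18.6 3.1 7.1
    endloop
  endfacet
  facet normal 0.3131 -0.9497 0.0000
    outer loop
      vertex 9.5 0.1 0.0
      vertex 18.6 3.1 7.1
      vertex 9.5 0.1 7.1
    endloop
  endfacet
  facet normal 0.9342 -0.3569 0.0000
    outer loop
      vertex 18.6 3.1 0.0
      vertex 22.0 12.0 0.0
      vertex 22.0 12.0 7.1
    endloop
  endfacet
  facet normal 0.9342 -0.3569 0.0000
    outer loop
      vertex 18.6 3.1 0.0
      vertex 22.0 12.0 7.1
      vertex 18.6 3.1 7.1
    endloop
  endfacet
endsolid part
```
; perimeter-only toolpath
G21 ; units = mm
G90 ; absolute positioning
G28 ; home
; layer 1
G0 Z1.0
G0 X22.0 Y12.0
G1 X17.0 Y20.2
G1 X7.6 Y21.5
G1 X0.7 Y14.9
G1 X1.6 Y5.3
G1 X9.5 Y0.1
G1 X18.6 Y3.1
G1 X22.0 Y12.0
; layer 2
G0 Z2.0
G0 X22.0 Y12.0
G1 X17.0 Y20.2
G1 X7.6 Y21.5
G1 X0.7 Y14.9
G1 X1.6 Y5.3
G1 X9.5 Y0.1
G1 X18.6 Y3.1
G1 X22.0 Y12.0
; layer 3
G0 Z3.0
G0 X22.0 Y12.0
G1 X17.0 Y20.2
G1 X7.6 Y21.5
G1 X0.7 Y14.9
G1 X1.6 Y5.3
G1 X9.5 Y0.1
G1 X18.6 Y3.1
G1 X22.0 Y12.0
; layer 4
G0 Z4.1
G0 X22.0 Y12.0
G1 X17.0 Y20.2
G1 X7.6 Y21.5
G1 X0.7 Y14.9
G1 X1.6 Y5.3
G1 X9.5 Y0.1
G1 X18.6 Y3.1
G1 X22.0 Y12.0
; layer 5
G0 Z5.1
G0 X22.0 Y12.0
G1 X17.0 Y20.2
G1 X7.6 Y21.5
G1 X0.7 Y14.9
G1 X1.6 Y5.3
G1 X9.5 Y0.1
G1 X18.6 Y3.1
G1 X22.0 Y12.0
; layer 6
G0 Z6.1
G0 X22.0 Y12.0
G1 X17.0 Y20.2
G1 X7.6 Y21.5
G1 X0.7 Y14.9
G1 X1.6 Y5.3
G1 X9.5 Y0.1
G1 X18.6 Y3.1
G1 X22.0 Y12.0
; layer 7
G0 Z7.1
G0 X22.0 Y12.0
G1 X17.0 Y20.2
G1 X7.6 Y21.5
G1 X0.7 Y14.9
G1 X1.6 Y5.3
G1 X9.5 Y0.1
G1 X18.6 Y3.1
G1 X22.0 Y12.0
M2 ; end

The solid is a regular 7-sided prism (a cylinder approximated with 7 flat sides), circumscribed radius ≈ 11 mm, height ≈ 7.1 mm. Slicing at Δz = 1.0 mm — 7 equal slices spanning the solid's height, so layer i sits at z = i·h/7 — gives 7 non-empty perimeters. Each is a 7-segment closed polygon; G0 lifts to the layer z and rapids to the start vertex, then G1 traces the edges.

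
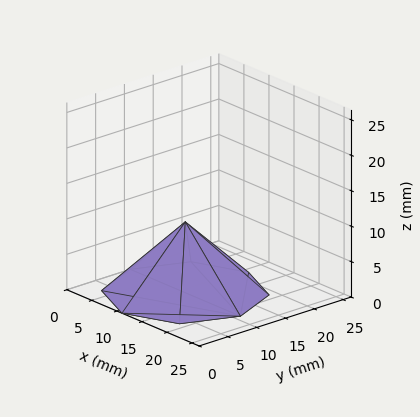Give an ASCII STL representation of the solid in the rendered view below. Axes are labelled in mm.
Reading the render: the shape is a regular 8-sided pyramid, base circumscribed radius ≈ 11 mm, apex at z ≈ 10 mm (dimensions read to the nearest mm from the axis ticks). For the STL, each face is triangulated and given an outward normal.

solid part
  facet normal 0.0000 0.0000 -1.0000
    outer loop
      vertex 11.000 22.000 0.000
      vertex 18.778 18.778 0.000
      vertex 22.000 11.000 0.000
    endloop
  endfacet
  facet normal 0.0000 0.0000 -1.0000
    outer loop
      vertex 3.222 18.778 0.000
      vertex 11.000 22.000 0.000
      vertex 22.000 11.000 0.000
    endloop
  endfacet
  facet normal 0.0000 0.0000 -1.0000
    outer loop
      vertex 0.000 11.000 0.000
      vertex 3.222 18.778 0.000
      vertex 22.000 11.000 0.000
    endloop
  endfacet
  facet normal 0.0000 0.0000 -1.0000
    outer loop
      vertex 3.222 3.222 0.000
      vertex 0.000 11.000 0.000
      vertex 22.000 11.000 0.000
    endloop
  endfacet
  facet normal 0.0000 0.0000 -1.0000
    outer loop
      vertex 11.000 0.000 0.000
      vertex 3.222 3.222 0.000
      vertex 22.000 11.000 0.000
    endloop
  endfacet
  facet normal 0.0000 0.0000 -1.0000
    outer loop
      vertex 18.778 3.222 0.000
      vertex 11.000 0.000 0.000
      vertex 22.000 11.000 0.000
    endloop
  endfacet
  facet normal 0.6480 0.2684 0.7128
    outer loop
      vertex 22.000 11.000 0.000
      vertex 18.778 18.778 0.000
      vertex 11.000 11.000 10.000
    endloop
  endfacet
  facet normal 0.2684 0.6480 0.7128
    outer loop
      vertex 18.778 18.778 0.000
      vertex 11.000 22.000 0.000
      vertex 11.000 11.000 10.000
    endloop
  endfacet
  facet normal -0.2684 0.6480 0.7128
    outer loop
      vertex 11.000 22.000 0.000
      vertex 3.222 18.778 0.000
      vertex 11.000 11.000 10.000
    endloop
  endfacet
  facet normal -0.6480 0.2684 0.7128
    outer loop
      vertex 3.222 18.778 0.000
      vertex 0.000 11.000 0.000
      vertex 11.000 11.000 10.000
    endloop
  endfacet
  facet normal -0.6480 -0.2684 0.7128
    outer loop
      vertex 0.000 11.000 0.000
      vertex 3.222 3.222 0.000
      vertex 11.000 11.000 10.000
    endloop
  endfacet
  facet normal -0.2684 -0.6480 0.7128
    outer loop
      vertex 3.222 3.222 0.000
      vertex 11.000 0.000 0.000
      vertex 11.000 11.000 10.000
    endloop
  endfacet
  facet normal 0.2684 -0.6480 0.7128
    outer loop
      vertex 11.000 0.000 0.000
      vertex 18.778 3.222 0.000
      vertex 11.000 11.000 10.000
    endloop
  endfacet
  facet normal 0.6480 -0.2684 0.7128
    outer loop
      vertex 18.778 3.222 0.000
      vertex 22.000 11.000 0.000
      vertex 11.000 11.000 10.000
    endloop
  endfacet
endsolid part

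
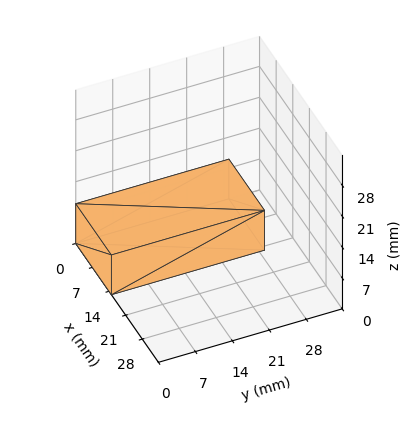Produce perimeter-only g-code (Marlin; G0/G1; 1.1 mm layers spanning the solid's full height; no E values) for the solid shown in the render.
Reading the render: the shape is a rectangular box, roughly 15 × 29 mm footprint and 9 mm tall (dimensions read to the nearest mm from the axis ticks). For the g-code, the solid's height is divided into equal slices at the stated Δz and each level perimeter traced with G1 moves after a G0 lift.

; perimeter-only toolpath
G21 ; units = mm
G90 ; absolute positioning
G28 ; home
; layer 1
G0 Z1.1
G0 X0.0 Y0.0
G1 X15.0 Y0.0
G1 X15.0 Y29.0
G1 X0.0 Y29.0
G1 X0.0 Y0.0
; layer 2
G0 Z2.2
G0 X0.0 Y0.0
G1 X15.0 Y0.0
G1 X15.0 Y29.0
G1 X0.0 Y29.0
G1 X0.0 Y0.0
; layer 3
G0 Z3.4
G0 X0.0 Y0.0
G1 X15.0 Y0.0
G1 X15.0 Y29.0
G1 X0.0 Y29.0
G1 X0.0 Y0.0
; layer 4
G0 Z4.5
G0 X0.0 Y0.0
G1 X15.0 Y0.0
G1 X15.0 Y29.0
G1 X0.0 Y29.0
G1 X0.0 Y0.0
; layer 5
G0 Z5.6
G0 X0.0 Y0.0
G1 X15.0 Y0.0
G1 X15.0 Y29.0
G1 X0.0 Y29.0
G1 X0.0 Y0.0
; layer 6
G0 Z6.8
G0 X0.0 Y0.0
G1 X15.0 Y0.0
G1 X15.0 Y29.0
G1 X0.0 Y29.0
G1 X0.0 Y0.0
; layer 7
G0 Z7.9
G0 X0.0 Y0.0
G1 X15.0 Y0.0
G1 X15.0 Y29.0
G1 X0.0 Y29.0
G1 X0.0 Y0.0
; layer 8
G0 Z9.0
G0 X0.0 Y0.0
G1 X15.0 Y0.0
G1 X15.0 Y29.0
G1 X0.0 Y29.0
G1 X0.0 Y0.0
M2 ; end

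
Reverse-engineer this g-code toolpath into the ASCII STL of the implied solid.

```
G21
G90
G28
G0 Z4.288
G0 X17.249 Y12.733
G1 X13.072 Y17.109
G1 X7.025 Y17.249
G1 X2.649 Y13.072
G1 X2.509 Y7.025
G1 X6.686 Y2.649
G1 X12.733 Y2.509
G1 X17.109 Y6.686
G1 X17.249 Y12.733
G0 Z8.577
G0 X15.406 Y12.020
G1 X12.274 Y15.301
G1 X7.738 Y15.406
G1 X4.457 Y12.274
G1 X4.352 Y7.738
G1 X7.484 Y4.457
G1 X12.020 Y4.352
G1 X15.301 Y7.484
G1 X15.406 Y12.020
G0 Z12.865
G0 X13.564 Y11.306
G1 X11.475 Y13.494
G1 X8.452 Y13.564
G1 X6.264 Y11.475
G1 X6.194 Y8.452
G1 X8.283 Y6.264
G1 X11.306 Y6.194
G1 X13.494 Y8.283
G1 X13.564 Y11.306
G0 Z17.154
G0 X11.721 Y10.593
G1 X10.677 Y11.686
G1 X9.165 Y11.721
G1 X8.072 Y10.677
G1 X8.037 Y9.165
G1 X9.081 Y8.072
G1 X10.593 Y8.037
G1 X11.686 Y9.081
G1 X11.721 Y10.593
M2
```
solid part
  facet normal 0.0000 0.0000 -1.0000
    outer loop
      vertex 6.311 19.091 0.000
      vertex 13.870 18.916 0.000
      vertex 19.091 13.447 0.000
    endloop
  endfacet
  facet normal 0.0000 0.0000 -1.0000
    outer loop
      vertex 0.842 13.870 0.000
      vertex 6.311 19.091 0.000
      vertex 19.091 13.447 0.000
    endloop
  endfacet
  facet normal 0.0000 0.0000 -1.0000
    outer loop
      vertex 0.667 6.311 0.000
      vertex 0.842 13.870 0.000
      vertex 19.091 13.447 0.000
    endloop
  endfacet
  facet normal 0.0000 0.0000 -1.0000
    outer loop
      vertex 5.888 0.842 0.000
      vertex 0.667 6.311 0.000
      vertex 19.091 13.447 0.000
    endloop
  endfacet
  facet normal 0.0000 0.0000 -1.0000
    outer loop
      vertex 13.447 0.667 0.000
      vertex 5.888 0.842 0.000
      vertex 19.091 13.447 0.000
    endloop
  endfacet
  facet normal 0.0000 0.0000 -1.0000
    outer loop
      vertex 18.916 5.888 0.000
      vertex 13.447 0.667 0.000
      vertex 19.091 13.447 0.000
    endloop
  endfacet
  facet normal 0.6655 0.6354 0.3917
    outer loop
      vertex 19.091 13.447 0.000
      vertex 13.870 18.916 0.000
      vertex 9.879 9.879 21.442
    endloop
  endfacet
  facet normal 0.0213 0.9199 0.3917
    outer loop
      vertex 13.870 18.916 0.000
      vertex 6.311 19.091 0.000
      vertex 9.879 9.879 21.442
    endloop
  endfacet
  facet normal -0.6354 0.6655 0.3917
    outer loop
      vertex 6.311 19.091 0.000
      vertex 0.842 13.870 0.000
      vertex 9.879 9.879 21.442
    endloop
  endfacet
  facet normal -0.9199 0.0213 0.3917
    outer loop
      vertex 0.842 13.870 0.000
      vertex 0.667 6.311 0.000
      vertex 9.879 9.879 21.442
    endloop
  endfacet
  facet normal -0.6655 -0.6354 0.3917
    outer loop
      vertex 0.667 6.311 0.000
      vertex 5.888 0.842 0.000
      vertex 9.879 9.879 21.442
    endloop
  endfacet
  facet normal -0.0213 -0.9199 0.3917
    outer loop
      vertex 5.888 0.842 0.000
      vertex 13.447 0.667 0.000
      vertex 9.879 9.879 21.442
    endloop
  endfacet
  facet normal 0.6354 -0.6655 0.3917
    outer loop
      vertex 13.447 0.667 0.000
      vertex 18.916 5.888 0.000
      vertex 9.879 9.879 21.442
    endloop
  endfacet
  facet normal 0.9199 -0.0213 0.3917
    outer loop
      vertex 18.916 5.888 0.000
      vertex 19.091 13.447 0.000
      vertex 9.879 9.879 21.442
    endloop
  endfacet
endsolid part

The G0 Z moves step by Δz≈4.288 mm. The G1 loops shrink linearly with z, so the solid tapers from its base footprint up to z≈21.4. Closing with a flat bottom cap and the tapered top and triangulating gives 14 facets — a regular 8-sided pyramid, base circumscribed radius ≈ 9.88 mm, apex at z ≈ 21.4 mm.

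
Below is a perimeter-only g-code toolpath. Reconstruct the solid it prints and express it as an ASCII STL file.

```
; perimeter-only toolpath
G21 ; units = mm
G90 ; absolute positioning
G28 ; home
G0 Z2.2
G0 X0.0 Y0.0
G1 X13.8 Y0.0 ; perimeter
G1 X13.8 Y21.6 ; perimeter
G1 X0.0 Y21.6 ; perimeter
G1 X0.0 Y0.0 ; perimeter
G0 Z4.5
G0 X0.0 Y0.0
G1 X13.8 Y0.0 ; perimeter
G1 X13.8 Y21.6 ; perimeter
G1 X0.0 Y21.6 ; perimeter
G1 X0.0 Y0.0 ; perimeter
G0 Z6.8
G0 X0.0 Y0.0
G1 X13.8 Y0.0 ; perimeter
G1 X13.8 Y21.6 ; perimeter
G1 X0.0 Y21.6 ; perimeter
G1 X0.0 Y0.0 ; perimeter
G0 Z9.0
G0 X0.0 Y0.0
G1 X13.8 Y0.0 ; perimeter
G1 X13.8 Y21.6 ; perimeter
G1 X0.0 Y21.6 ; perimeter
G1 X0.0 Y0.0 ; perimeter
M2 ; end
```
solid part
  facet normal 0.0000 0.0000 -1.0000
    outer loop
      vertex 13.8 21.6 0.0
      vertex 13.8 0.0 0.0
      vertex 0.0 0.0 0.0
    endloop
  endfacet
  facet normal 0.0000 0.0000 -1.0000
    outer loop
      vertex 0.0 21.6 0.0
      vertex 13.8 21.6 0.0
      vertex 0.0 0.0 0.0
    endloop
  endfacet
  facet normal 0.0000 0.0000 1.0000
    outer loop
      vertex 0.0 0.0 9.0
      vertex 13.8 0.0 9.0
      vertex 13.8 21.6 9.0
    endloop
  endfacet
  facet normal 0.0000 0.0000 1.0000
    outer loop
      vertex 0.0 0.0 9.0
      vertex 13.8 21.6 9.0
      vertex 0.0 21.6 9.0
    endloop
  endfacet
  facet normal 0.0000 -1.0000 0.0000
    outer loop
      vertex 0.0 0.0 0.0
      vertex 13.8 0.0 0.0
      vertex 13.8 0.0 9.0
    endloop
  endfacet
  facet normal 0.0000 -1.0000 0.0000
    outer loop
      vertex 0.0 0.0 0.0
      vertex 13.8 0.0 9.0
      vertex 0.0 0.0 9.0
    endloop
  endfacet
  facet normal 0.0000 1.0000 0.0000
    outer loop
      vertex 13.8 21.6 9.0
      vertex 13.8 21.6 0.0
      vertex 0.0 21.6 0.0
    endloop
  endfacet
  facet normal 0.0000 1.0000 0.0000
    outer loop
      vertex 0.0 21.6 9.0
      vertex 13.8 21.6 9.0
      vertex 0.0 21.6 0.0
    endloop
  endfacet
  facet normal -1.0000 0.0000 0.0000
    outer loop
      vertex 0.0 21.6 9.0
      vertex 0.0 21.6 0.0
      vertex 0.0 0.0 0.0
    endloop
  endfacet
  facet normal -1.0000 0.0000 0.0000
    outer loop
      vertex 0.0 0.0 9.0
      vertex 0.0 21.6 9.0
      vertex 0.0 0.0 0.0
    endloop
  endfacet
  facet normal 1.0000 0.0000 0.0000
    outer loop
      vertex 13.8 0.0 0.0
      vertex 13.8 21.6 0.0
      vertex 13.8 21.6 9.0
    endloop
  endfacet
  facet normal 1.0000 0.0000 0.0000
    outer loop
      vertex 13.8 0.0 0.0
      vertex 13.8 21.6 9.0
      vertex 13.8 0.0 9.0
    endloop
  endfacet
endsolid part

The G0 Z moves step by Δz≈2.2 mm. Every layer's G1 loop is the same polygon, so the solid is a straight extrusion of it from z=0 to z≈9. Closing with flat bottom and top caps and triangulating gives 12 facets — a rectangular box, roughly 13.8 × 21.6 mm footprint and 9 mm tall.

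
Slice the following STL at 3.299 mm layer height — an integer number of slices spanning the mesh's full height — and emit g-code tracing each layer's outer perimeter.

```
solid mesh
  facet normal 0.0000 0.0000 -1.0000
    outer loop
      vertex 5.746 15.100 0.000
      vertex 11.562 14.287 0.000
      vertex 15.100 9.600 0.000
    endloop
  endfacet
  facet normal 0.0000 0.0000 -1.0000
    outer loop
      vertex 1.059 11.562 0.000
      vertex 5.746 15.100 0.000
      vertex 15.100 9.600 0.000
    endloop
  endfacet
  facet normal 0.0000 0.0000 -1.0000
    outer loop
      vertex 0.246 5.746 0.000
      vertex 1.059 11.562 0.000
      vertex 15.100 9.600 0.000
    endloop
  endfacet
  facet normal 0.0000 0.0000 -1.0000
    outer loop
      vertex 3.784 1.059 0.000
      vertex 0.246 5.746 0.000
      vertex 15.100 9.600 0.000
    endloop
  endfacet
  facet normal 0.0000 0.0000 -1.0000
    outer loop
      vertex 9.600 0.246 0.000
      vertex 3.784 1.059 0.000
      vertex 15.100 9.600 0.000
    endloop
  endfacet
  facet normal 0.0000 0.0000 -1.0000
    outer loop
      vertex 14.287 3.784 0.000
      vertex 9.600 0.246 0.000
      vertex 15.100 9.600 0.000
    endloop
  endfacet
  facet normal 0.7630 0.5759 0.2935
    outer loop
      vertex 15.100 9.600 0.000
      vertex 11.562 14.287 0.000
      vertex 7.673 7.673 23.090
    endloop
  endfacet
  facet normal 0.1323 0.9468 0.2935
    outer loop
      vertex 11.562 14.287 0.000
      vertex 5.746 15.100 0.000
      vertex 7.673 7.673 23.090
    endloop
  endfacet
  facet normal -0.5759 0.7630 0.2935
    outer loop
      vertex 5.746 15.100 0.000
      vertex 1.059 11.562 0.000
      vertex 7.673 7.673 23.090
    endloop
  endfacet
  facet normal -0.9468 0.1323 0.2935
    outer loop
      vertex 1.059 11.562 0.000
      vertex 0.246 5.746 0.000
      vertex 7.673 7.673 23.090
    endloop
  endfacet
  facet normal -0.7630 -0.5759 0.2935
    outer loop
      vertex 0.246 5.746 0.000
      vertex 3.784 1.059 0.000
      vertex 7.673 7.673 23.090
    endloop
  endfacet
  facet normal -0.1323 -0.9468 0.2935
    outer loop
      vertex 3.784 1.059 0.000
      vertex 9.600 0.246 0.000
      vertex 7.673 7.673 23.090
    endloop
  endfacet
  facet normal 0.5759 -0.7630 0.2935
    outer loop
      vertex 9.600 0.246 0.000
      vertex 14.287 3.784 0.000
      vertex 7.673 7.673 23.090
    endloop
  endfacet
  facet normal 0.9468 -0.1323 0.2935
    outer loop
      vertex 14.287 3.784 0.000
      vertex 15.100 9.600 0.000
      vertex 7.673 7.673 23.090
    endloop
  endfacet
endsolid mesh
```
; perimeter-only toolpath
G21 ; units = mm
G90 ; absolute positioning
G28 ; home
; layer 1
G0 Z3.299
G0 X14.039 Y9.325
G1 X11.006 Y13.342
G1 X6.021 Y14.039
G1 X2.004 Y11.006
G1 X1.307 Y6.021
G1 X4.340 Y2.004
G1 X9.325 Y1.307
G1 X13.342 Y4.340
G1 X14.039 Y9.325
; layer 2
G0 Z6.597
G0 X12.978 Y9.049
G1 X10.451 Y12.397
G1 X6.297 Y12.978
G1 X2.949 Y10.451
G1 X2.368 Y6.297
G1 X4.895 Y2.949
G1 X9.049 Y2.368
G1 X12.397 Y4.895
G1 X12.978 Y9.049
; layer 3
G0 Z9.896
G0 X11.917 Y8.774
G1 X9.895 Y11.452
G1 X6.572 Y11.917
G1 X3.894 Y9.895
G1 X3.429 Y6.572
G1 X5.451 Y3.894
G1 X8.774 Y3.429
G1 X11.452 Y5.451
G1 X11.917 Y8.774
; layer 4
G0 Z13.194
G0 X10.856 Y8.499
G1 X9.340 Y10.508
G1 X6.847 Y10.856
G1 X4.838 Y9.340
G1 X4.490 Y6.847
G1 X6.006 Y4.838
G1 X8.499 Y4.490
G1 X10.508 Y6.006
G1 X10.856 Y8.499
; layer 5
G0 Z16.493
G0 X9.795 Y8.224
G1 X8.784 Y9.563
G1 X7.122 Y9.795
G1 X5.783 Y8.784
G1 X5.551 Y7.122
G1 X6.562 Y5.783
G1 X8.224 Y5.551
G1 X9.563 Y6.562
G1 X9.795 Y8.224
; layer 6
G0 Z19.791
G0 X8.734 Y7.948
G1 X8.229 Y8.618
G1 X7.398 Y8.734
G1 X6.728 Y8.229
G1 X6.612 Y7.398
G1 X7.117 Y6.728
G1 X7.948 Y6.612
G1 X8.618 Y7.117
G1 X8.734 Y7.948
M2 ; end

The solid is a regular 8-sided pyramid, base circumscribed radius ≈ 7.67 mm, apex at z ≈ 23.1 mm. Slicing at Δz = 3.299 mm — 7 equal slices spanning the solid's height, so layer i sits at z = i·h/7 — gives 6 non-empty perimeters. Each is a 8-segment closed polygon; G0 lifts to the layer z and rapids to the start vertex, then G1 traces the edges. The cross-section shrinks linearly with z (the slice at the apex is degenerate and omitted).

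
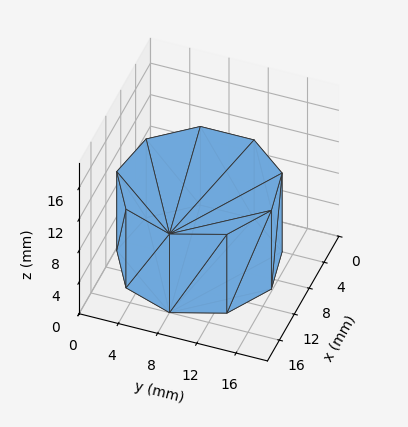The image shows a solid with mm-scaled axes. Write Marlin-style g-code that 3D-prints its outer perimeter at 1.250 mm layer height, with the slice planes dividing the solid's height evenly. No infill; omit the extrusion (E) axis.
Reading the render: the shape is a regular 9-sided prism (a cylinder approximated with 9 flat sides), circumscribed radius ≈ 8 mm, height ≈ 10 mm (dimensions read to the nearest mm from the axis ticks). For the g-code, the solid's height is divided into equal slices at the stated Δz and each level perimeter traced with G1 moves after a G0 lift.

; perimeter-only toolpath
G21 ; units = mm
G90 ; absolute positioning
G28 ; home
; layer 1
G0 Z1.250
G0 X16.000 Y8.000
G1 X14.128 Y13.142
G1 X9.389 Y15.878
G1 X4.000 Y14.928
G1 X0.482 Y10.736
G1 X0.482 Y5.264
G1 X4.000 Y1.072
G1 X9.389 Y0.122
G1 X14.128 Y2.858
G1 X16.000 Y8.000
; layer 2
G0 Z2.500
G0 X16.000 Y8.000
G1 X14.128 Y13.142
G1 X9.389 Y15.878
G1 X4.000 Y14.928
G1 X0.482 Y10.736
G1 X0.482 Y5.264
G1 X4.000 Y1.072
G1 X9.389 Y0.122
G1 X14.128 Y2.858
G1 X16.000 Y8.000
; layer 3
G0 Z3.750
G0 X16.000 Y8.000
G1 X14.128 Y13.142
G1 X9.389 Y15.878
G1 X4.000 Y14.928
G1 X0.482 Y10.736
G1 X0.482 Y5.264
G1 X4.000 Y1.072
G1 X9.389 Y0.122
G1 X14.128 Y2.858
G1 X16.000 Y8.000
; layer 4
G0 Z5.000
G0 X16.000 Y8.000
G1 X14.128 Y13.142
G1 X9.389 Y15.878
G1 X4.000 Y14.928
G1 X0.482 Y10.736
G1 X0.482 Y5.264
G1 X4.000 Y1.072
G1 X9.389 Y0.122
G1 X14.128 Y2.858
G1 X16.000 Y8.000
; layer 5
G0 Z6.250
G0 X16.000 Y8.000
G1 X14.128 Y13.142
G1 X9.389 Y15.878
G1 X4.000 Y14.928
G1 X0.482 Y10.736
G1 X0.482 Y5.264
G1 X4.000 Y1.072
G1 X9.389 Y0.122
G1 X14.128 Y2.858
G1 X16.000 Y8.000
; layer 6
G0 Z7.500
G0 X16.000 Y8.000
G1 X14.128 Y13.142
G1 X9.389 Y15.878
G1 X4.000 Y14.928
G1 X0.482 Y10.736
G1 X0.482 Y5.264
G1 X4.000 Y1.072
G1 X9.389 Y0.122
G1 X14.128 Y2.858
G1 X16.000 Y8.000
; layer 7
G0 Z8.750
G0 X16.000 Y8.000
G1 X14.128 Y13.142
G1 X9.389 Y15.878
G1 X4.000 Y14.928
G1 X0.482 Y10.736
G1 X0.482 Y5.264
G1 X4.000 Y1.072
G1 X9.389 Y0.122
G1 X14.128 Y2.858
G1 X16.000 Y8.000
; layer 8
G0 Z10.000
G0 X16.000 Y8.000
G1 X14.128 Y13.142
G1 X9.389 Y15.878
G1 X4.000 Y14.928
G1 X0.482 Y10.736
G1 X0.482 Y5.264
G1 X4.000 Y1.072
G1 X9.389 Y0.122
G1 X14.128 Y2.858
G1 X16.000 Y8.000
M2 ; end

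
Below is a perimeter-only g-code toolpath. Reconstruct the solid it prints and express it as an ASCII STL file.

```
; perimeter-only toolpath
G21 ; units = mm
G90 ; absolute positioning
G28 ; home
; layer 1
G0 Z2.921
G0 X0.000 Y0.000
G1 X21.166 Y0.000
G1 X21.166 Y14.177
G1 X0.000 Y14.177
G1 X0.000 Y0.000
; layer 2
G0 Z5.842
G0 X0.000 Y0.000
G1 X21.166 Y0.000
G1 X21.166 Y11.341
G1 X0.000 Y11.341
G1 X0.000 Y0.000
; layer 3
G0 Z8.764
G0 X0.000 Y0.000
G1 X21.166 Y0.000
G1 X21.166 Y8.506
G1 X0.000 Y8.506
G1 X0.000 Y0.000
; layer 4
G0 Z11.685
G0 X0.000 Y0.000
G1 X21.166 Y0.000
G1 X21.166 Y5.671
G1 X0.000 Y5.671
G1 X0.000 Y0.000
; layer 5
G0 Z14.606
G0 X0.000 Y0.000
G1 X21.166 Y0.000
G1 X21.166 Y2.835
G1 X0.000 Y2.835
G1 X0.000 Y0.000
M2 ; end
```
solid part
  facet normal 0.0000 0.0000 -1.0000
    outer loop
      vertex 21.166 17.012 0.000
      vertex 21.166 0.000 0.000
      vertex 0.000 0.000 0.000
    endloop
  endfacet
  facet normal 0.0000 0.0000 -1.0000
    outer loop
      vertex 0.000 17.012 0.000
      vertex 21.166 17.012 0.000
      vertex 0.000 0.000 0.000
    endloop
  endfacet
  facet normal 0.0000 -1.0000 0.0000
    outer loop
      vertex 0.000 0.000 0.000
      vertex 21.166 0.000 0.000
      vertex 21.166 0.000 17.527
    endloop
  endfacet
  facet normal 0.0000 -1.0000 0.0000
    outer loop
      vertex 0.000 0.000 0.000
      vertex 21.166 0.000 17.527
      vertex 0.000 0.000 17.527
    endloop
  endfacet
  facet normal 0.0000 0.7176 0.6965
    outer loop
      vertex 0.000 0.000 17.527
      vertex 21.166 0.000 17.527
      vertex 21.166 17.012 0.000
    endloop
  endfacet
  facet normal 0.0000 0.7176 0.6965
    outer loop
      vertex 0.000 0.000 17.527
      vertex 21.166 17.012 0.000
      vertex 0.000 17.012 0.000
    endloop
  endfacet
  facet normal -1.0000 0.0000 0.0000
    outer loop
      vertex 0.000 0.000 17.527
      vertex 0.000 17.012 0.000
      vertex 0.000 0.000 0.000
    endloop
  endfacet
  facet normal 1.0000 0.0000 0.0000
    outer loop
      vertex 21.166 0.000 0.000
      vertex 21.166 17.012 0.000
      vertex 21.166 0.000 17.527
    endloop
  endfacet
endsolid part

The G0 Z moves step by Δz≈2.921 mm. The G1 loops shrink linearly with z, so the solid tapers from its base footprint up to z≈17.5. Closing with a flat bottom cap and the tapered top and triangulating gives 8 facets — a wedge (ramp): 21.2 × 17 mm base, rising to 17.5 mm along the y=0 edge and sloping linearly to z=0 at y=17.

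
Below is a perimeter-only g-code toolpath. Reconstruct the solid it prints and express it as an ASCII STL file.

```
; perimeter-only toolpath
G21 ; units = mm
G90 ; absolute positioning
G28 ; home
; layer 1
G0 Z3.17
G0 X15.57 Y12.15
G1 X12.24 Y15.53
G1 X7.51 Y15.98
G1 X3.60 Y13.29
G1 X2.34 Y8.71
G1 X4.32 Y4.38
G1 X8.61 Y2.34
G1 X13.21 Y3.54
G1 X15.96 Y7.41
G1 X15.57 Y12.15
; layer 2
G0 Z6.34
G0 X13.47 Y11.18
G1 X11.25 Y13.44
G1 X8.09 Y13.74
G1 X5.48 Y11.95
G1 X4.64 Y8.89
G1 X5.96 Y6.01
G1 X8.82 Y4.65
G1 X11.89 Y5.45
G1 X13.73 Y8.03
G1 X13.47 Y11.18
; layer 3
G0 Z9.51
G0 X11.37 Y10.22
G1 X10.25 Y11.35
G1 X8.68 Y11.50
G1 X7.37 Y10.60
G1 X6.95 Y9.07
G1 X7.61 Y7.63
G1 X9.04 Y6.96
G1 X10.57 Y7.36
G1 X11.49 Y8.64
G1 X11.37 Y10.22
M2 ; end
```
solid part
  facet normal 0.0000 0.0000 -1.0000
    outer loop
      vertex 6.93 18.22 0.00
      vertex 13.23 17.62 0.00
      vertex 17.68 13.11 0.00
    endloop
  endfacet
  facet normal 0.0000 0.0000 -1.0000
    outer loop
      vertex 1.71 14.63 0.00
      vertex 6.93 18.22 0.00
      vertex 17.68 13.11 0.00
    endloop
  endfacet
  facet normal 0.0000 0.0000 -1.0000
    outer loop
      vertex 0.03 8.52 0.00
      vertex 1.71 14.63 0.00
      vertex 17.68 13.11 0.00
    endloop
  endfacet
  facet normal 0.0000 0.0000 -1.0000
    outer loop
      vertex 2.67 2.76 0.00
      vertex 0.03 8.52 0.00
      vertex 17.68 13.11 0.00
    endloop
  endfacet
  facet normal 0.0000 0.0000 -1.0000
    outer loop
      vertex 8.39 0.04 0.00
      vertex 2.67 2.76 0.00
      vertex 17.68 13.11 0.00
    endloop
  endfacet
  facet normal 0.0000 0.0000 -1.0000
    outer loop
      vertex 14.52 1.64 0.00
      vertex 8.39 0.04 0.00
      vertex 17.68 13.11 0.00
    endloop
  endfacet
  facet normal 0.0000 0.0000 -1.0000
    outer loop
      vertex 18.19 6.80 0.00
      vertex 14.52 1.64 0.00
      vertex 17.68 13.11 0.00
    endloop
  endfacet
  facet normal 0.5870 0.5792 0.5657
    outer loop
      vertex 17.68 13.11 0.00
      vertex 13.23 17.62 0.00
      vertex 9.26 9.26 12.68
    endloop
  endfacet
  facet normal 0.0782 0.8209 0.5657
    outer loop
      vertex 13.23 17.62 0.00
      vertex 6.93 18.22 0.00
      vertex 9.26 9.26 12.68
    endloop
  endfacet
  facet normal -0.4672 0.6793 0.5659
    outer loop
      vertex 6.93 18.22 0.00
      vertex 1.71 14.63 0.00
      vertex 9.26 9.26 12.68
    endloop
  endfacet
  facet normal -0.7950 0.2186 0.5659
    outer loop
      vertex 1.71 14.63 0.00
      vertex 0.03 8.52 0.00
      vertex 9.26 9.26 12.68
    endloop
  endfacet
  facet normal -0.7496 -0.3436 0.5657
    outer loop
      vertex 0.03 8.52 0.00
      vertex 2.67 2.76 0.00
      vertex 9.26 9.26 12.68
    endloop
  endfacet
  facet normal -0.3541 -0.7447 0.5658
    outer loop
      vertex 2.67 2.76 0.00
      vertex 8.39 0.04 0.00
      vertex 9.26 9.26 12.68
    endloop
  endfacet
  facet normal 0.2082 -0.7978 0.5658
    outer loop
      vertex 8.39 0.04 0.00
      vertex 14.52 1.64 0.00
      vertex 9.26 9.26 12.68
    endloop
  endfacet
  facet normal 0.6719 -0.4779 0.5659
    outer loop
      vertex 14.52 1.64 0.00
      vertex 18.19 6.80 0.00
      vertex 9.26 9.26 12.68
    endloop
  endfacet
  facet normal 0.8218 0.0664 0.5659
    outer loop
      vertex 18.19 6.80 0.00
      vertex 17.68 13.11 0.00
      vertex 9.26 9.26 12.68
    endloop
  endfacet
endsolid part

The G0 Z moves step by Δz≈3.17 mm. The G1 loops shrink linearly with z, so the solid tapers from its base footprint up to z≈12.7. Closing with a flat bottom cap and the tapered top and triangulating gives 16 facets — a regular 9-sided pyramid, base circumscribed radius ≈ 9.26 mm, apex at z ≈ 12.7 mm.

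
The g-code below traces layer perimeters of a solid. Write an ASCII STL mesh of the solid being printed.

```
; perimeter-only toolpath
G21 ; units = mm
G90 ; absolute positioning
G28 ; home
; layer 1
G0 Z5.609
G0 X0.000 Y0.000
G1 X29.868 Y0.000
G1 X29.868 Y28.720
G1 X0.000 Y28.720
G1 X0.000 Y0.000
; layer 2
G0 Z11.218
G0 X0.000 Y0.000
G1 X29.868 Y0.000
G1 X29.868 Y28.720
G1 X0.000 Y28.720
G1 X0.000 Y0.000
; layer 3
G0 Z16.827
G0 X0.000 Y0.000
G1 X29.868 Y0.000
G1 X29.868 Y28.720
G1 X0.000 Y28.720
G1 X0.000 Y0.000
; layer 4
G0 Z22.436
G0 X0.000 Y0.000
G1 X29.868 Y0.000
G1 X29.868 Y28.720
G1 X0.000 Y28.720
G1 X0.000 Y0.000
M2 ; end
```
solid part
  facet normal 0.0000 0.0000 -1.0000
    outer loop
      vertex 29.868 28.720 0.000
      vertex 29.868 0.000 0.000
      vertex 0.000 0.000 0.000
    endloop
  endfacet
  facet normal 0.0000 0.0000 -1.0000
    outer loop
      vertex 0.000 28.720 0.000
      vertex 29.868 28.720 0.000
      vertex 0.000 0.000 0.000
    endloop
  endfacet
  facet normal 0.0000 0.0000 1.0000
    outer loop
      vertex 0.000 0.000 22.436
      vertex 29.868 0.000 22.436
      vertex 29.868 28.720 22.436
    endloop
  endfacet
  facet normal 0.0000 0.0000 1.0000
    outer loop
      vertex 0.000 0.000 22.436
      vertex 29.868 28.720 22.436
      vertex 0.000 28.720 22.436
    endloop
  endfacet
  facet normal 0.0000 -1.0000 0.0000
    outer loop
      vertex 0.000 0.000 0.000
      vertex 29.868 0.000 0.000
      vertex 29.868 0.000 22.436
    endloop
  endfacet
  facet normal 0.0000 -1.0000 0.0000
    outer loop
      vertex 0.000 0.000 0.000
      vertex 29.868 0.000 22.436
      vertex 0.000 0.000 22.436
    endloop
  endfacet
  facet normal 0.0000 1.0000 0.0000
    outer loop
      vertex 29.868 28.720 22.436
      vertex 29.868 28.720 0.000
      vertex 0.000 28.720 0.000
    endloop
  endfacet
  facet normal 0.0000 1.0000 0.0000
    outer loop
      vertex 0.000 28.720 22.436
      vertex 29.868 28.720 22.436
      vertex 0.000 28.720 0.000
    endloop
  endfacet
  facet normal -1.0000 0.0000 0.0000
    outer loop
      vertex 0.000 28.720 22.436
      vertex 0.000 28.720 0.000
      vertex 0.000 0.000 0.000
    endloop
  endfacet
  facet normal -1.0000 0.0000 0.0000
    outer loop
      vertex 0.000 0.000 22.436
      vertex 0.000 28.720 22.436
      vertex 0.000 0.000 0.000
    endloop
  endfacet
  facet normal 1.0000 0.0000 0.0000
    outer loop
      vertex 29.868 0.000 0.000
      vertex 29.868 28.720 0.000
      vertex 29.868 28.720 22.436
    endloop
  endfacet
  facet normal 1.0000 0.0000 0.0000
    outer loop
      vertex 29.868 0.000 0.000
      vertex 29.868 28.720 22.436
      vertex 29.868 0.000 22.436
    endloop
  endfacet
endsolid part

The G0 Z moves step by Δz≈5.609 mm. Every layer's G1 loop is the same polygon, so the solid is a straight extrusion of it from z=0 to z≈22.4. Closing with flat bottom and top caps and triangulating gives 12 facets — a rectangular box, roughly 29.9 × 28.7 mm footprint and 22.4 mm tall.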